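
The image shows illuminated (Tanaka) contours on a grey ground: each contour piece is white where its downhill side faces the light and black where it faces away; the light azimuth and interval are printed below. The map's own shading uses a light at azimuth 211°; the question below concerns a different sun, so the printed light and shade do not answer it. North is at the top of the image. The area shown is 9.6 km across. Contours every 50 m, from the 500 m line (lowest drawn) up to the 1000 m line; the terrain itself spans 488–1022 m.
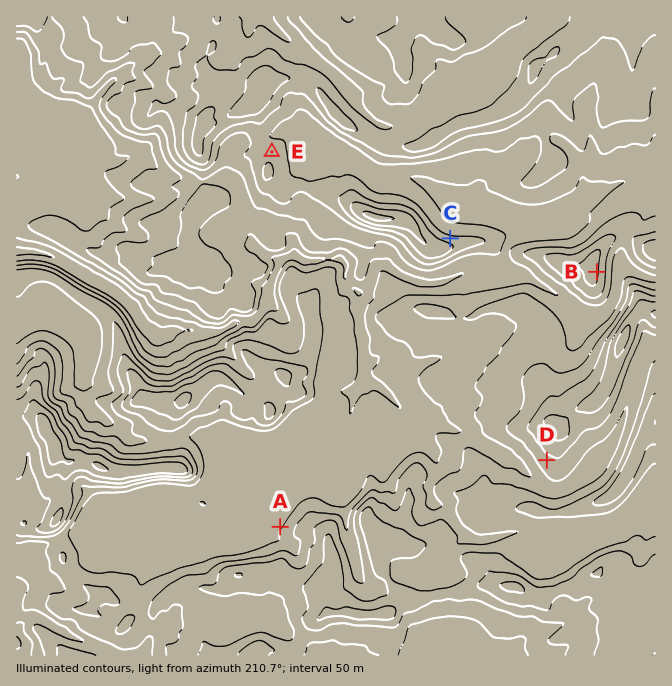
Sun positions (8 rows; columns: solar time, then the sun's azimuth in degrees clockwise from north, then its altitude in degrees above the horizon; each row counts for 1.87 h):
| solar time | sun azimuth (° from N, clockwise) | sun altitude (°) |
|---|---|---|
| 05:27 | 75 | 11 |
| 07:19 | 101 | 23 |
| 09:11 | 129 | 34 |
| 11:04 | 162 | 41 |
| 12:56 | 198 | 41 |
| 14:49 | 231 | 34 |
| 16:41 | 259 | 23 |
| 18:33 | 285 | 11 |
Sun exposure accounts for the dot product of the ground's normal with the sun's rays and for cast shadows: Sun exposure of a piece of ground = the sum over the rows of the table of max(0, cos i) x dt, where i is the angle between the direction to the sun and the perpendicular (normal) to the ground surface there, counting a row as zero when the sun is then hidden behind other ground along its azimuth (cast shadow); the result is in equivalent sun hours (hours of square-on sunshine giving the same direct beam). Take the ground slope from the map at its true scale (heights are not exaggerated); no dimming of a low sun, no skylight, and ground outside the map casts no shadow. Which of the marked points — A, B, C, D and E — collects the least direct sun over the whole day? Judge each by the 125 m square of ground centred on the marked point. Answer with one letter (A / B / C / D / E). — C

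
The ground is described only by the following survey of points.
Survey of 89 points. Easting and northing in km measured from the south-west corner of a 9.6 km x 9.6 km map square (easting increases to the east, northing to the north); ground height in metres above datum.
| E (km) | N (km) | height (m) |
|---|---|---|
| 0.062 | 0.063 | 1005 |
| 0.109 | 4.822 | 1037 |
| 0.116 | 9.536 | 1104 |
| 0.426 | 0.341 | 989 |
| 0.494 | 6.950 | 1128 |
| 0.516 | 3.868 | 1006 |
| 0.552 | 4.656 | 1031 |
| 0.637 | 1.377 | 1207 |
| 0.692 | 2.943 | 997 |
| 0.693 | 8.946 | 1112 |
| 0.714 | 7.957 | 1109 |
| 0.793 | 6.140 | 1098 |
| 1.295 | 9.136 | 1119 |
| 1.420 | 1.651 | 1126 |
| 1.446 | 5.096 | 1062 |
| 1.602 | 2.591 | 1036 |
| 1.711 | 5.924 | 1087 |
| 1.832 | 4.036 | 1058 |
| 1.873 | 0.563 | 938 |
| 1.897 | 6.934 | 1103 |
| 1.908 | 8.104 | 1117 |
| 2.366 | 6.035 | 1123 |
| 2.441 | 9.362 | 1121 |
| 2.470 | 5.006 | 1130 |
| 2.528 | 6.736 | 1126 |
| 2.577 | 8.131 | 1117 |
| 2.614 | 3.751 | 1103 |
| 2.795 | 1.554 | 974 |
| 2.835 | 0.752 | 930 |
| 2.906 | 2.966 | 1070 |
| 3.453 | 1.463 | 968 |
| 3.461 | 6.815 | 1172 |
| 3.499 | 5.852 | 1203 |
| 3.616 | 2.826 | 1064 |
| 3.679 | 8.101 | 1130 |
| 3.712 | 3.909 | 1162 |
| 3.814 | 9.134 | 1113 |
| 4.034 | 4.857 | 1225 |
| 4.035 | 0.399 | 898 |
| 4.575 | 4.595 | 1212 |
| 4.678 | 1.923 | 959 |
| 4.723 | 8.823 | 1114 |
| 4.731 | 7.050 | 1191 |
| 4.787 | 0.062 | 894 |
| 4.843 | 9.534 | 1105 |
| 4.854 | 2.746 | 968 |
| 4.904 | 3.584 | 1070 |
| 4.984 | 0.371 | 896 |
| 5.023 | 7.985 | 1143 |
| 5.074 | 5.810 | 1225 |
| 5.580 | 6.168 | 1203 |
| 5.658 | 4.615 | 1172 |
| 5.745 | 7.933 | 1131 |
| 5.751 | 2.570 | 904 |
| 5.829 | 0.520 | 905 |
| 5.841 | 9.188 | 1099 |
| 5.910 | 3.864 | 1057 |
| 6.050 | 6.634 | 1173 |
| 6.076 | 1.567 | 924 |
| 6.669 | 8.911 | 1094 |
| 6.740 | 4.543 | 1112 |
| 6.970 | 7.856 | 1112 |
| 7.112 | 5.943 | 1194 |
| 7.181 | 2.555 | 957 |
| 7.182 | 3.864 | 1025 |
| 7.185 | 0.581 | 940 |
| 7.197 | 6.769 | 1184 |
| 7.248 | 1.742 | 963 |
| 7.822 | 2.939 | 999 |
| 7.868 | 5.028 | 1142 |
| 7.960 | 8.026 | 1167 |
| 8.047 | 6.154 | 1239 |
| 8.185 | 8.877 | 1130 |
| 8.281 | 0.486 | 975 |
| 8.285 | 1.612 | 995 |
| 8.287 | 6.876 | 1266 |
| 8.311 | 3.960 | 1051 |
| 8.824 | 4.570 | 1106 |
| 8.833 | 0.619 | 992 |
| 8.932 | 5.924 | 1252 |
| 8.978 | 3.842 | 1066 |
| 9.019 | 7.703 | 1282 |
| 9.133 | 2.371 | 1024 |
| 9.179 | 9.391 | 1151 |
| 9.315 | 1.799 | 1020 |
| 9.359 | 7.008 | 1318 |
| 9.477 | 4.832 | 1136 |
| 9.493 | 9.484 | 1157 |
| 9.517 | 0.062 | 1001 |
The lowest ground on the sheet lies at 890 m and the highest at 1320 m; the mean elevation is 1085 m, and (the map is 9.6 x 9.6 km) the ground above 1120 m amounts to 34.3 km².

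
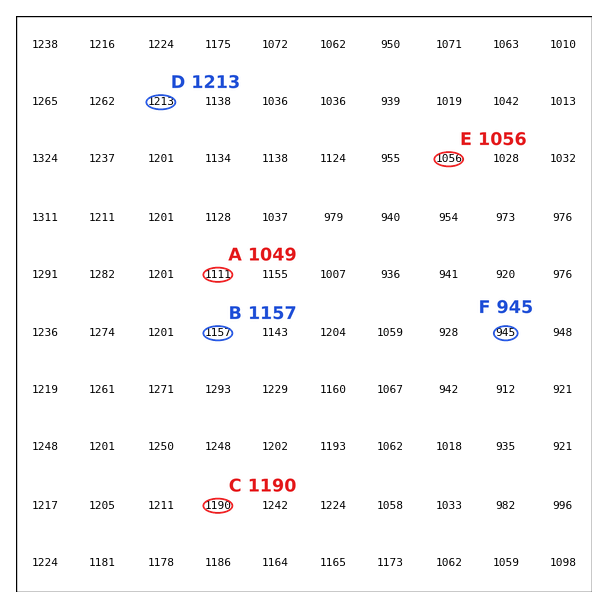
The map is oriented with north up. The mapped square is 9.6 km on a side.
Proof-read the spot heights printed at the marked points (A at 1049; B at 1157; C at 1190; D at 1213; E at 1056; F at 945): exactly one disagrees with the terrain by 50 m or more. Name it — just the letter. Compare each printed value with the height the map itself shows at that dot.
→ A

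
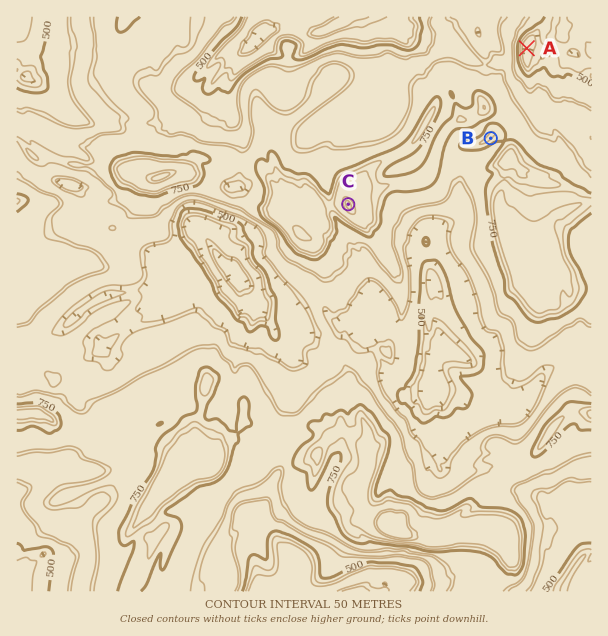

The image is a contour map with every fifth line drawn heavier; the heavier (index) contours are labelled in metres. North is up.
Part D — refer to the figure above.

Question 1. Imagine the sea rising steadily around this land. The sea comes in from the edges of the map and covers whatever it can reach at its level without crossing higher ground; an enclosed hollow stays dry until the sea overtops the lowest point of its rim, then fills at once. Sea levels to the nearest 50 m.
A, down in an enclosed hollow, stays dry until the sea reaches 450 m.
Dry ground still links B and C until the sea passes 750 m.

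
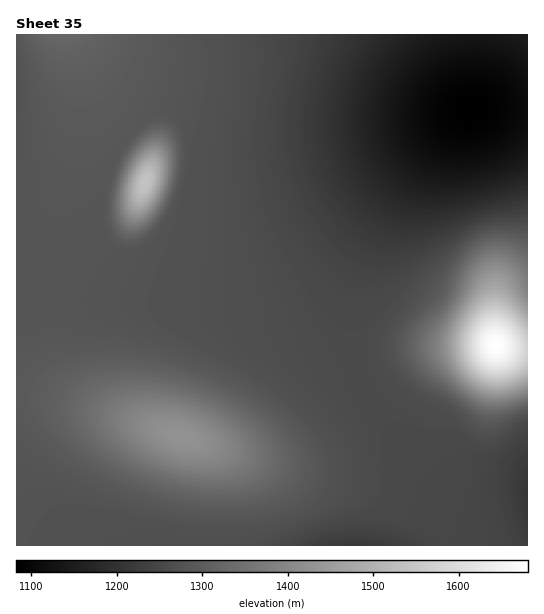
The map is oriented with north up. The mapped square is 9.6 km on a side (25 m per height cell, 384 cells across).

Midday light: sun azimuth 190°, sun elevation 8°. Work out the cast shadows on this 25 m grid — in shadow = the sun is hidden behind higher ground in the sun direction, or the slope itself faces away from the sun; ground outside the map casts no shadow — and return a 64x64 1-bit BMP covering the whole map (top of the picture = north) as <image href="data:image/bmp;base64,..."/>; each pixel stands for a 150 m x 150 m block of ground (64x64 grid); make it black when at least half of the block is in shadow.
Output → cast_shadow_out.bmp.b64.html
<image width="64" height="64" href="data:image/bmp;base64,Qk0+AgAAAAAAAD4AAAAoAAAAQAAAAEAAAAABAAEAAAAAAAACAAATCwAAEwsAAAIAAAAAAAAA////AAAAAAAAAAAAAAAAAAAAAAAAAAAAAAAAAAAAAAAAAAAAAAAAAAAAAAAAAAAAAAAAAAAAAAAAAAAAAAAAAAAAAAAAAAAAAAAAAAAAAAAAAAAAAAAAAAAAAAAAAAAAAAAAAAAAAAAAAAAAAAAAAAAAAAAAAAAAAAAAAAAAAAAAAAAAAAAAAAAAAAAAAAAAAAAAAAAAAAAAAAQAAAAAAAAAAAAAAAAAAAAAAAAAAAAAAAAAAAAAAAAAAAAAAAAAAAAAAAAAAAAAAAAAAAAAAAAAAAAAAAAAAAAAAAAAAA8AAAAAAAAAPwAAAAAAAAD/AAAAAAAAAP8AAAAAAAAA/wAAAAAAAAD/AAAAAAAAAH8AAAAAAAAAPwAAAAAAAAA/AAAAAAAAAD8AAAAAAAAAfwAAAAAAAAB/AAAAAAAAAH8AAAAAAAAAfwAAAAAAAAB/AAAAAAAAAD8AAAAAAAAAPwAAAAAAAAA/AAAAAAAAAB8AAAAAAAAAHwAAAAAAAAAPAAPAAAAAAA8AA+AAAAAABwAD8AAAAAAHAAPwAAAAAAMAAfAAAAAAAQAB8AAAAAAAAADwAAAAAAAAAPAAAAAAAAAAcAAAAAAAAABgAAAAAAAAACAAAAAAAAAAAAAAAAAAAAAAAAAAAAAAAAAAAAAAAAAAAAAAAAAAAAAAAAAAAAAAAAAAAAAAAA=="/>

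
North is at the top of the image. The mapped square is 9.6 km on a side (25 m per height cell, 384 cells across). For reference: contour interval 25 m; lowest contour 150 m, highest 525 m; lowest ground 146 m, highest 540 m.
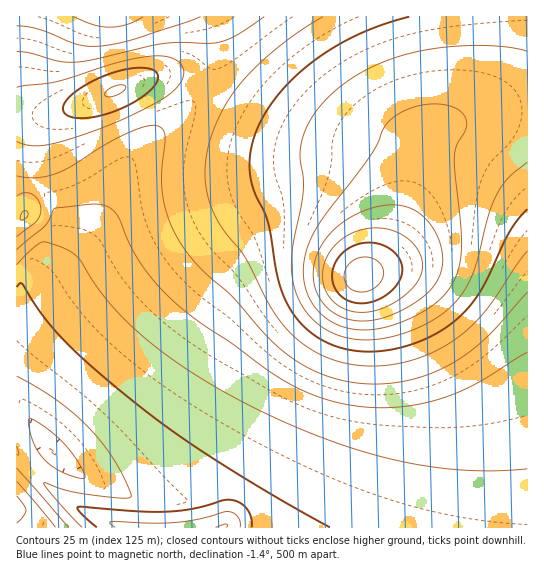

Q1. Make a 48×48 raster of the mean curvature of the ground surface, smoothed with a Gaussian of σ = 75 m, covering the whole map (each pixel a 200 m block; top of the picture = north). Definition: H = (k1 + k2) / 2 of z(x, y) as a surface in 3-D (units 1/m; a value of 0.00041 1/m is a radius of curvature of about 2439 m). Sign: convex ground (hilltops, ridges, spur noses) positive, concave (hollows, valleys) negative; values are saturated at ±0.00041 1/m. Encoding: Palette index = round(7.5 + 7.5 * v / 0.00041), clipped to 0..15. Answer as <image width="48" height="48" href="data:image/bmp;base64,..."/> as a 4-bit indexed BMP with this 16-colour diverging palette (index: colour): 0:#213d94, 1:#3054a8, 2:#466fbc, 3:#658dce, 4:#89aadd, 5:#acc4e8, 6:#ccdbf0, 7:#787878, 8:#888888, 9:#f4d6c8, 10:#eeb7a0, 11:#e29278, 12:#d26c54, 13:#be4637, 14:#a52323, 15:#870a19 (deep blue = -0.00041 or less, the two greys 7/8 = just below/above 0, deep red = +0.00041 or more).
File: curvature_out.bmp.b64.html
<image width="48" height="48" href="data:image/bmp;base64,Qk32BAAAAAAAAHYAAAAoAAAAMAAAADAAAAABAAQAAAAAAIAEAAATCwAAEwsAABAAAAAAAAAAlD0hAKhUMAC8b0YAzo1lAN2qiQDoxKwA8NvMAHh4eACIiIgAyNb0AKC37gB4kuIAVGzSADdGvgAjI6UAGQqHAHU0aK3/26mZms/6R3d3d3d3d3d3d3d3d1NXnf2od2ZmZnq3V3d3d3d3d3d3d3d3dzV6/ZdlQzREMzZUd3d3d3d3d3d3d3d3d2fPp2Q0Z3d3d2Vnd3d3d3d3d3d3d3d3d3z5dTR3iIiHd3d3d3d3d3d3d3d3d3iIiM+GQ2eIiIiHd3d3d3d3d3d3d3d4iIiIiPlkN4iIiIh3d3d3d3d3d3d3d3iIiIiIiKdDeIiIiIh3d3d3d3d3d3d3d4iIiIiIiHU3iIiIiId3d3d3d3d3d3d3d3eIiIiIiGNoiIiIiId3d3d3d3d3d3d3d3d3iIiIiER4iIiIiHd3d3d3d3d3d3d3d3d3d4iIiDaIiIiIiHd3d3d3d3d3d3d3d3d3d3eIiEeIiIiIh3d3d3d3d3d3d3d3d3d3d3d3eFiIiIiId3d3d3d3d3d3d3d3d3d3d3d3d3iIiIiId3d3d3d3d3d3d3d3d3d3d3d3d3iIiIiHd3d3d3d3d3d3d3d3d3d3d3d3d3iIiIh3d3d3d3d3d3d3d3d3d3d3d3d3d3iIiId3d3d3d3d3d3d3d3d3d3d3d3d3d3iIiHd3d3d3iHd3d3d3eIiId3d3d3d3d3iId3d3d3iIiHd3d3d3iJmYiIiIh3d3d3eHd3d3iIiIiHd3d3d4iaqpmIiIiId3d2d3eIiIiIiIiId3d3d4mru6mYiIiId3d0d3eIiIiIiIiId3d3d4m8zLqZmZmIh3dzZ3d4iIiIiIiId3d3d4m83MqpmZmIh3d0V3d3iIiIiIiId3d3d4mrzLqZmZmIh3d2Nnd3eIiIiIiIh3d3d4iau6mYiIiIh3d3RHd3d4iIiIiIh3d3d3iJmZmIiIiIh3d6dFd3d3iIiIiIiHd3d3d4iIiIiIiIh3d/uUd3d3eIiIiIiHd3d3d3d3d3iIiIh3d/+kd3d3eIiIiIiId3d3d3d3d3iIiIh3d8yFd3d3d4iIiIiIh3d3d3d3d3iIiIh3d3ZXiHd3d4iIiIiIiHd3d3d3d4iIiIh3d2Z4h3d3d3iIiIiIiId3d3d3eIiIiId3d4iIh3d3d3iIiIiIiIiHd3d3eIiIiId3eIiId3d3d3eIiIiIiIiId3d3d4iIiHd4iIiId3ZmZnd4iIiIiIiIiId3d3d3d3iIiIiIh3ZmZmd3eIiIiIiIiIiIiHiIiIiIiIiIiId2VVZ3d4iIiIiIiIiIiIiIiIiIiIiJmZmHZlZnd3iIiIiIiIiIiIiIiIiIiIiJmru6l2Zmd3eIiIiIiIiIiIiIiIiIiIiImrzMuod3d3d4iIiIiIiIiIiIiIiIiIiHiJvN3LmHd3d3iIiIiIiIiIiIiIiIiIh3d3irzMuoh3d3iIiIiIiIiIiIiIiIiIiHdmd4mqupiHd3eIiIiIiIiIiIiIiIiIiHdmZmeImZiId3eIiIiIiIiIiIiIiIiIiId2ZVZneIiId3eIiIiIiIiIiIiIiIiIiId3ZmVmd3d3d3eIiIiIiIiIiIiIiIiIiId3dmZmd3d3d3d4iIiIiIiIiIiIiIiA=="/>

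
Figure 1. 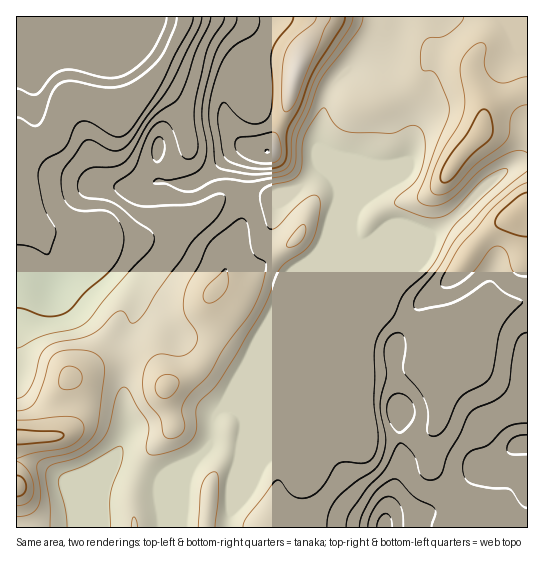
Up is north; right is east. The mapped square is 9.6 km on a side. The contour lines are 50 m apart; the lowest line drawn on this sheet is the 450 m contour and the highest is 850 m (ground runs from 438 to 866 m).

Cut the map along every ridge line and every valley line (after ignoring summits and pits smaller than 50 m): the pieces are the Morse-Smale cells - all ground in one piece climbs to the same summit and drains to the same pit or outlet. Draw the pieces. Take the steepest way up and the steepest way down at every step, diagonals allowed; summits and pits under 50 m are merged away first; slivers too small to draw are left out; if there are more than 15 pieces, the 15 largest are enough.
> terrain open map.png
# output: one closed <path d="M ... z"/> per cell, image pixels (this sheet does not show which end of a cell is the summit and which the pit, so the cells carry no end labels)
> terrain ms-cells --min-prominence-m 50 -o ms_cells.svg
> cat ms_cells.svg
<path d="M369 65l-18 2-16 15-8 15-8 36 0 16 9 22 9 14 2 17-15 45-43 100 1 4 23-24 50-117 8-10 19-12 27-27 2-4 1-19-9-28-18-32-10-10z"/><path d="M186 16l-2 9-19 37-11 14-27 17-8 2-44 18-17 24-26 12-5 30 1 22 9 22 9 8 7 2 18 0 27-4 15 10 30 0 59-24 24-19 19-2 0-15 4-18 8-9 11-2 12-27-15-8-13-16-3-44-5-18-9-9-12-7z"/><path d="M321 167l-22 21-6 4-6 0-12 5-30-2-2 26-15 32-4 24-13 18 5 18-1 25-10 20-11 13-28 14-10-14-7-6-15-5-9 1-1 42 4 30-15 26-2 10 6-5 42 16 22 48 2-1 4-52 6-13 18-19 4-28 7-7 3 0 56-58 43-103 15-45 0-13-4-10z"/><path d="M413 19l-15 0-2 10-8 14-14 13-19 9 14 0 6 3 10 10 7 11 11 21 9 28-3 23-27 27-19 12-8 10-49 118 69-69 58-24 18-15 43-41 23-15 11-2 0-71-13 2-18 10-12 12-2-13-10-23-2-13-5-5-29-10-5-6-3-19-4-5z"/><path d="M26 184l-10 6 0 187 4 9 14 13 17 6 20 0-1-28 39-16 16-2 0-21 8-19 3-13-1-12-4-9-27-24-14-30-37 2-16-10-8-17z"/><path d="M245 195l-19 1-24 19-59 24-30 0-15-10-7 2 13 30 27 24 4 9 1 12-3 13-8 19 0 21 14 2 10 4 7 6 10 14 28-14 9-9 10-20 3-9 0-20-5-18 13-18 4-24 15-32z"/><path d="M185 16l-168 0-1 125 15 7 20-7 13-10 3-8 8-10 44-18 8-2 16-9 12-9 10-13 19-37z"/><path d="M527 301l-32 6-41 17-29 0-8 3-8-2-12 14-4 10 0 21 7 41 1 51-12 40-4 26 74 0 8-21-35-40 0-32 7-16 0-12-23-56-1-20 24 24 39 16 31 25 8 5 10 3z"/><path d="M415 331l1 20 23 56 0 12-7 16 0 32 13 18 22 21-7 21 67 1 1-123-11-4-8-5-31-25-39-16z"/><path d="M527 163l-10 1-23 15-43 41-18 15-58 24-88 88 12-3 82-35 29 15 9-19 40-35 22-31 13-12 34-21z"/><path d="M527 207l-33 20-19 19-16 24-40 35-9 20 7 2 8-3 29 0 41-17 33-6z"/><path d="M94 405l-21 0-4 21-4 7-6 3-42 1-1 22 19 4 28 16 4 3 17 44 2 2 17 0 1-38 9-31 15-26 0-11-3-7-7-6z"/><path d="M383 16l-59 1-24 40-11 44-9 21 2 2 28 12 9 11 0-14 10-43 6-8 18-17 25-12 10-10 8-14 1-10z"/><path d="M527 16l-129 0-1 2 28 3 4 5 3 19 5 6 29 10 5 5 2 13 10 23 2 13 12-12 18-10 13-3z"/><path d="M323 16l-136 1 18 0 18 4 12 7 9 9 5 18 3 44 13 16 14 8 10-22 6-27 8-24 17-24z"/>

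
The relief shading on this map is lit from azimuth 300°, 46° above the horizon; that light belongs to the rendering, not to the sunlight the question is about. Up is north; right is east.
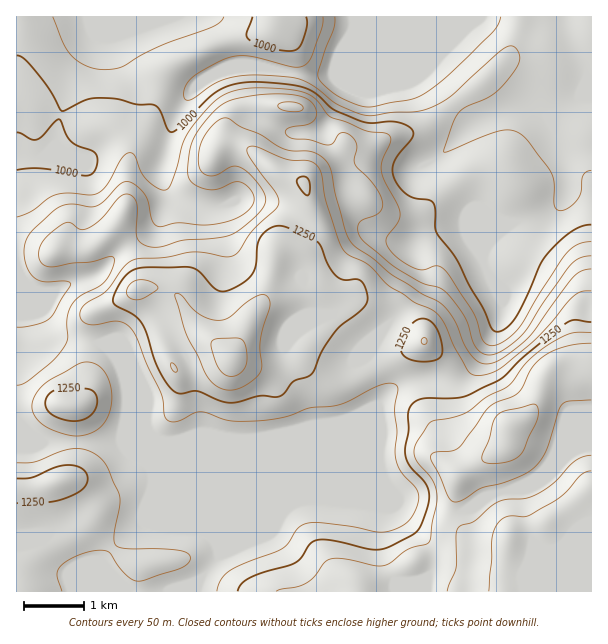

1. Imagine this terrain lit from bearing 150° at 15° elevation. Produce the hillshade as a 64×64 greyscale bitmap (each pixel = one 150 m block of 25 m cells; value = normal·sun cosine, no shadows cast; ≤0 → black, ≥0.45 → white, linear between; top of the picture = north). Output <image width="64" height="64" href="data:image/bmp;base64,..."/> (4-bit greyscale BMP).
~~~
<image width="64" height="64" href="data:image/bmp;base64,Qk12CAAAAAAAAHYAAAAoAAAAQAAAAEAAAAABAAQAAAAAAAAIAAATCwAAEwsAABAAAAAAAAAAAAAAABEREQAiIiIAMzMzAERERABVVVUAZmZmAHd3dwCIiIgAmZmZAKqqqgC7u7sAzMzMAN3d3QDu7u4A////AIiZmZmZmZq7upmHVEREVVZnd3eJmZmYdWd2Z4mZmZmZiJmZmZmZmrzLupdUMzNEVVZ3d3iImZl2Z3ZniZmZmZmJmqqZmZmZq7u7qGQzIjNEVWZlVWaJqoZ4dmeZmZmZmYmau6mZmIiImaqphlQzMzRFVVREQ0aJh3iHZ5qZmZmZiJqru6qYd2ZneJmYh1VEREREREQyEkd3eIdnmpmZmZmZmZq7u5h3ZmZ3iZmYh2VERERERDIAJXd4hmaKmZmZmZmZmZq7qYh3iIiJmZmZh1REREVVUyETaIh2VXiZmpmZqqmZiau6mIiZmZmZmZmYZVRVVmZmQhJHh3ZDRneJmZm7u6qZmrupmZmZmZmZmZh2Zmd3eIdlITaIhkM0RFeJmbu7u7qZqqmZmZmZmZmZmYiIiIiIiIZBJpqYZERDJGiaqrvMy6maqpmZmZmZmZmZmZmZmZmZmGQ2rLmHZmQiNYmIirzMupmZmZmZmZmZmZmZmZmZmZmZl1es3LqZh2MjV1VFeaqqmZmZmZmZmZmZmZmZmZmZmJqph4vN3Muph0I0MyI0aJmZiJmZmZmZmZmZmZmZmZmIiaqXaKvN7tuYdCJUMiJFeIiImZmZmZmZmZmZmZmZmYd3iYZVeaze7bmHQ3dlRFZ4iZmZmZmZmZmZmZmZmZmZhlRWZVRWibzdyph2mYiIiJmZmZmZmZmZmZmZmZmZmZmGQjRVVUVom8zKmZiZmrvMy6mZmaqpmZqqqpmZmZmZmYdTNFZlRFeavMuZmZmrze/tuZmIq8uqu8zMy7qZmZmZh2VWZlQzRXm83JmZiJvN7v7KmYeLzLvM3M3e3Lu7qZmHZVVlQyIjRorMqZl2Z5qr3cqZh3rMzM3dzM3dzM3LqYdURFRDIAATWLy6qVQzVWebupmHis3M3v7bu8zMzN3LqFRERUMgAAE2q8u7QxEjRXmqmYib3cze/+y6u7u6vM3KdlVWZTAAATabu7tUIBNFaJmZiJvLqr3//bqruqmZq8upiIiHUgAAJIqqqmUyI1ZomZiIiaqZm97suZqqqZiZq7u7uqljAAABWJmZdlQzRmeJmId4iYiJvMupiaqqmYiZq97bqXMAAAAVeIiHdlRWeJmId3iJh3eby5mImrupmIiJzdyYdAAAAAA1Zod3ZmeJmYh3eJiHZnrMqYiJq7qZh2aLy6mXMAAAAAIzd2ZniaqpmHeIiGVVaL3JmIibu6mHVFeaqqpyAAAAABF2ZVaKzMu5iImHZURXrduZiJmruphkNXmaqpYgAAABIoh2RFi83cuZmYh2REac3KmZmZq7qXUzV4iamFEAABNEmZhSE2is3LqZiIdkRHrMupmZmauphkNGeImYcwAAE2eZmHMAAki8upmJiHVDWKqqqqmZmph2Q0Z3iJmGIAACV5maljEAAWmpmIiIdkNGmZmZmZmZh1VDRniImZdRAAFGmbzLhkAABGdmZ4h2VEaJmZmYh4h1QzNGiZmZmXQQACSJve7cpxAAIzNGd3ZVRpqpmZh2ZmQzNFeJmZmZhjEAEnic7t3ccgAAESRmdmVWiqqZmGVEVERVZ4mZiIiHUxARZmiru823MhABEkVVVVaJqZmZdDRWd2ZniJmIiIdkIRFlRXmHi8uGUyIiI0RDRXiIiJqGVomZh3eImYh3d2QhIlQzV3ZXrLl1QzIiIiETVnd4mpmJq7uYiJmZmId3dTIjQyJGdkR6y5dUREMyEAA1Z3mqq7zMy6qZmZmZiIh2QzNDISRmQki8uGVVZVQgABRomaq7zNzLqqqpmZmZmYhkRGUxEjQhFZu5dmeId1IAJXiaqqu8y6mJmqqZmaqqqXZVdlMRIhACaZl3iaqqhkRXiaqqqaqph2eKqqmaqruqh3d3ZTMzIAA2d3eKzdy5iImZq7qYiJh2VniaqpmqqqqYiHdmVVVCETZ2VXrO/tupmYibuph4mYdlVomqmZmZqpiId3d3d2UzV4dUR63/3KmHZnmqmImrqXZmaJmZiJmZmIeIiIiIhlVpqXQ0et7bl2QyNomZms3bqXZmd4iIiIiId4mZmZmYZnmqhCJHvLl1QhATaJqq3v7LqGVmZ3iIiIiImZmZmamHeKqVESWKl1VDIiNXmZm97ty6hlVmd4iIiIiZmZmZqZh4mpUQAldlRWd2ZmZnZWm7u7uYZmZniImIiJmZmIiZiHeJlhAANmVWmru6dDMhE2eJqqmHdneImYiImZmYh3d3d3iXMAAVd3ms3uxyAAAAI1aJqqmIeIiZiIiZmZh3d3d2eJlQAANoiJq7umIAAAABJGiaqqmYmZmYiJmZmHdmZnZ4moMAACREMiM0QyREMiIiNYmruqmZmZmImZmId2Zmd3ibuDAAAAAAAAJFZ4h2ZUMjV5q7qqmZmZmIiIh3ZmZ3eKvLhAAAAAAAJWiJmZmIdTM0aKuqqZmpmYiIiHZmVmd4m97KdTIiNFeamZmZmZmYZDNFiqqpmZmZiIiId2ZlVWZ5ve7KmZmrze7JmZmZmZmGRDRYmpmZmZmIiIiHd2ZVRFZ5ze3Mzd3e/9qZmZmZmZhlQ0aJmZmZmYiZmYiId2VEM0VpvMzd3M3v65mZmZmZmYZUNGiIiIiIiJmZmYiIh2VEMzRomaq7u9/8qZmZmZmZmGVEV4iIiIiImZmZmZmYh3ZUQ0VneJmqzu2pmZmZmZmZhkRXiIiIiIiZmZmZmZmYh2ZURFZniZq93KmZmZmZmZmXVFeIiIh3"/>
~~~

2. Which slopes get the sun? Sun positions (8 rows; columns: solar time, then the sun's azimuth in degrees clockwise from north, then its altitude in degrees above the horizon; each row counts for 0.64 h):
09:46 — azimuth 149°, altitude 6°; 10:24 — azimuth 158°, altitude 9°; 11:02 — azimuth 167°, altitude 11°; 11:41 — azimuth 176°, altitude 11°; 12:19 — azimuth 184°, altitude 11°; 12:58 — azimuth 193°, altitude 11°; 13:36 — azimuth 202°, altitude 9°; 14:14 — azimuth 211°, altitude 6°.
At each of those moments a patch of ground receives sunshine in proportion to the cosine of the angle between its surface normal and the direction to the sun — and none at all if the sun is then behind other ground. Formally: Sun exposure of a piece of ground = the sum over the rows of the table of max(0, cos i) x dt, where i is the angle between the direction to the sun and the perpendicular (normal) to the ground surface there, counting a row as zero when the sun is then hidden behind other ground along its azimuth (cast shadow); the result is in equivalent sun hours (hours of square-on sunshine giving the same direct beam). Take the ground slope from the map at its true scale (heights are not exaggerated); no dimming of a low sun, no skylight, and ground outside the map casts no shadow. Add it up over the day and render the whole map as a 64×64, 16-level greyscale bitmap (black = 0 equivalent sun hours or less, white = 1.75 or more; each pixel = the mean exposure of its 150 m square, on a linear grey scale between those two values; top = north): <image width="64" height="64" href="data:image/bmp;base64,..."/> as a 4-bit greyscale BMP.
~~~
<image width="64" height="64" href="data:image/bmp;base64,Qk12CAAAAAAAAHYAAAAoAAAAQAAAAEAAAAABAAQAAAAAAAAIAAATCwAAEwsAABAAAAAAAAAAAAAAABEREQAiIiIAMzMzAERERABVVVUAZmZmAHd3dwCIiIgAmZmZAKqqqgC7u7sAzMzMAN3d3QDu7u4A////AGZWZ3d3d3iIh3d2ZVRERERVZmZmZ3d3dmZmd3d3d3d3VmZnd3d3mqu7qHZDIhERI0VmZURXeId1Vmd3d3d3d3dmeIh3d3mYmru6l0IQAAESNFQyEjV5qXZndmd3d3d3d2eJqpd3h2Zmd4iHZCEQARNEMhAAEjVnZnd3Z4h3d3d3Z3iau6mGVEMzRWd2ZDIiJEMhAAAAARRnd3d4iHd3d3d3d4mqqXZUQzM0V3dmZUNEMQAAAAAAA3h3dmeId4h3d3d3d4mZh2VVZmZ3d3ZmZVMgABEREAAEiXZlVWZ3iId3mZiHd4mHdnd3d3d3d3d2UyERIiMiESRndlVDM0Z4iHeqqpmHeIiHd3d3d3d3d3dUMzM0REQyNFZ2ZTIAEjV4iKqruph3eIh3d3d3d3d3d2ZVZmZmZVREV4h2QhAAAkeImqvMuoZneHd3d3d3d3d3d3d3d2ZmZ2d5u5dlQzERJHl3iry6l2Z3d3d3d3d3d3d3d3d3dmZ5q6q8y5l3ZTISVyI0V3d2Zmd3d3d3d3d3d3d3d3d3d5zv25q83MqGZTIiAAABI0VWZnd3d3d3d3d3d3d3d3d4rv/YVovN7cl2UxARAAABJFZnd3d3d3d3d3d3d3d3d3is3IQjWKvdy5dlIFUyEBI0Vnd3d3d3d3d3d3d3d3d3d3h1MiNFeKqql2ZUZmZVVmZ3d3d3d3d3d3d3d3d3d3d2ZTIiNERXiJmYd3d2ebzLqYd3d5mHd3iJiHd3d3d3d3dlQzRENFeImph3d3i9///bl3d4q7qavMzMy6h3d3d3d4dlVDMzVneamXd3eb7//tuYd3eau7zd3d3u3Lqph3d3h2QyISIyI1eJh3dnmqmZqYd3d4q8ze7szM3czN3Lh3dkMhERERAAJXiYiEREMiNXd3d4m83v//7Lqqu8zMzKl1MREREAAAAkeau7IhEAATVnd3rO7d7//+ypmrqZmsy5dDIjMhAAADV5qqoyEAASJFZ3jO3Lve//7JiJqXd3mruXZmZUEAABNXmZiUMhASM0V3etyXirzMy5d4mYd2Z4mrvLqXUgAAAjV3d3VDIiMzRXeLyVWKqZmHZWd4iHd3d5ve/ZYxAAAAATVmZlVEMzRWd5uWV6uXZmZlZneIiHd2eL3scxAAAAAAATRGZmVVVnd3qoZpqnU0V3d3ZomZh3dmeZhSEQAAAAAAARVURXiamIq6h4mGMiNXiHd2aJmZd2VERDMhAAAAAAAAAzM0es3MzdqHiGMQE1eah3dniaqYdTESIiIAAAAAAAAGZURXrN7/6oiHUyETRpqod3d4mqmGMQASEQAAAAAAAAd3dDM1jP/rmYdkMyI0eaqYiHd4mIYwABERAAAAAAAAF3d1MQAVrcqYh2VDMiNWeImYh3d2VCAAAREREAAAERM3d3dBAAFGiIdmVEQyIkVmd4h3d2QhAAARESISIRERI0eL25YgAREjRDM0QzMjRnd3d2VVQgAAABIiMjMyIRERJ63/3KcyEAAAASNDMzRXiHd2QzIRAAABIiNEVUMiIRAIm+/t3aUgAAAAEjM0VniIiHVDEAAAAAEiM0VUQzIiEAd3iaqruEEAAAAAEjRWd3iHZVIAAAAAEiI0RVRDMiEQBlRFZmeZcwAAAAABE0VVZlVVUgAAESIzI0RFRDMyIRAEQyNFQ1iGIAAAAAABIiMzM0VDESNVVUREVUVURDIhEAMiI0VCNYhRAAAAAAAAARI1ZURVaJh2ZVVVVVVURDIRAhESMzITaGQQEQARAAAAE2h1RYqqmHdmZmVlVWZVQyEjIhAAABJGZUIiNEQyERJGiXRGiql1RVZndmZ4iHZUQzVDEAAAARIzQ0VniGU0V4mYZFZ4dkMjRWd3d4iIh2VVVUQgAAABABEjaJvLl4m8uphlVlVDIhI0VneIiIh3dnd0QyEAABEQASNYvv7Mzv25dmZlQzMyIiNFeIiId2Z3d3REMyIiIyEjM0ac7t7/2mQzRVVERVVUQzRnd3dlVWZ2ZVVWZlVENFZVRXm83uyDEAASRmZomIdlREVmZVVFVmZXd2ZndmVVZ3ZVZoq8tyAAAAFHd4m8uodUM0RERFVWZmd3dniIh2VndkREV4hSAAAAAUd2aKu7qXVDMzRFVWd3eIh3eImYdmZ1MyI0QxAAAAASRDITV5mZh2QzNEVWd3d4iId3eIdlVWUxERIhABIjNVQQAAACNWeIdlRERWZ3d2iIh3ZmZVREVTEAASM0aL3tkwAAAAABNXiIdmVWZ3d2aId3ZlVERDRFQgAAFGeazLhBAAAAAAATaJmYh3d3d3Znd3ZlVEM0RFVTEAABIzIhEAAAAAAAAAJGiamYiIiHd3dmZmVEMzRFVmUxAAAAAAAAAAAAAAAAESNompmIiIh3dmZmVUMzNFZnh1MQAAAAAAAAAAAAEjQiEjV4mYiIiId2ZmVUMiI0VneZljEAAAAAAAAAEjRVVWQyIkaIiIiId3ZmVUMzMzREVnmqdBAAAAATMRNEVWZmZkMyJGeIh3d3dmZVREREQzIjRXm6dCIiJGZ1RVZmZmZmZDMjRnd3dmd2ZlVVVWVUMhERJGirzLzLmYhmZmZmZmZmRDI1ZmZmZ3ZlVWZnd3ZUMhAAE1eJqpmJqoZmZmZmd3dkMzRWZVVndVVWZnd3d2ZUMhERNFZ4d3iZh2ZmZmZ3d3ZDNFZlVWZmZmZnd3d3ZmZlVERFVmZmZ3d2ZmZmZnd3d2VVZmZmZm"/>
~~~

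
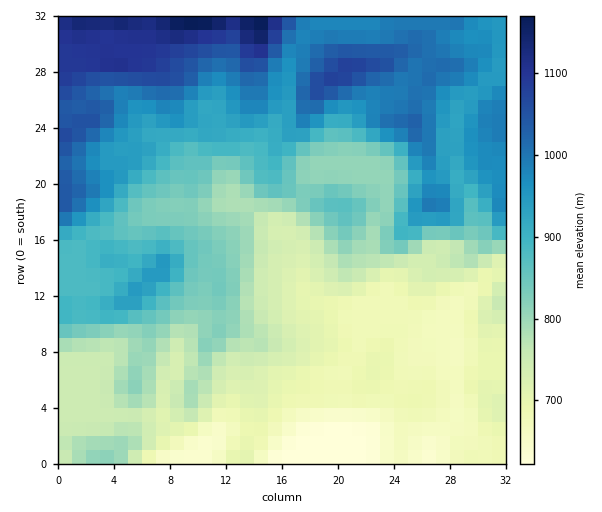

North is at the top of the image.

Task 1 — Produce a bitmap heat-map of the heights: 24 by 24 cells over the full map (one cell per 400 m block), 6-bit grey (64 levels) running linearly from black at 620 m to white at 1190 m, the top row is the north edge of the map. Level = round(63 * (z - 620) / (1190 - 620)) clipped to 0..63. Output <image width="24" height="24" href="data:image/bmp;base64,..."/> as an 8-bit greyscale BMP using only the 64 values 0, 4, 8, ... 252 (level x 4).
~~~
<image width="24" height="24" href="data:image/bmp;base64,Qk12BgAAAAAAADYEAAAoAAAAGAAAABgAAAABAAgAAAAAAEACAAATCwAAEwsAAAABAAAAAAAAAAAAAAEBAQACAgIAAwMDAAQEBAAFBQUABgYGAAcHBwAICAgACQkJAAoKCgALCwsADAwMAA0NDQAODg4ADw8PABAQEAAREREAEhISABMTEwAUFBQAFRUVABYWFgAXFxcAGBgYABkZGQAaGhoAGxsbABwcHAAdHR0AHh4eAB8fHwAgICAAISEhACIiIgAjIyMAJCQkACUlJQAmJiYAJycnACgoKAApKSkAKioqACsrKwAsLCwALS0tAC4uLgAvLy8AMDAwADExMQAyMjIAMzMzADQ0NAA1NTUANjY2ADc3NwA4ODgAOTk5ADo6OgA7OzsAPDw8AD09PQA+Pj4APz8/AEBAQABBQUEAQkJCAENDQwBEREQARUVFAEZGRgBHR0cASEhIAElJSQBKSkoAS0tLAExMTABNTU0ATk5OAE9PTwBQUFAAUVFRAFJSUgBTU1MAVFRUAFVVVQBWVlYAV1dXAFhYWABZWVkAWlpaAFtbWwBcXFwAXV1dAF5eXgBfX18AYGBgAGFhYQBiYmIAY2NjAGRkZABlZWUAZmZmAGdnZwBoaGgAaWlpAGpqagBra2sAbGxsAG1tbQBubm4Ab29vAHBwcABxcXEAcnJyAHNzcwB0dHQAdXV1AHZ2dgB3d3cAeHh4AHl5eQB6enoAe3t7AHx8fAB9fX0Afn5+AH9/fwCAgIAAgYGBAIKCggCDg4MAhISEAIWFhQCGhoYAh4eHAIiIiACJiYkAioqKAIuLiwCMjIwAjY2NAI6OjgCPj48AkJCQAJGRkQCSkpIAk5OTAJSUlACVlZUAlpaWAJeXlwCYmJgAmZmZAJqamgCbm5sAnJycAJ2dnQCenp4An5+fAKCgoAChoaEAoqKiAKOjowCkpKQApaWlAKampgCnp6cAqKioAKmpqQCqqqoAq6urAKysrACtra0Arq6uAK+vrwCwsLAAsbGxALKysgCzs7MAtLS0ALW1tQC2trYAt7e3ALi4uAC5ubkAurq6ALu7uwC8vLwAvb29AL6+vgC/v78AwMDAAMHBwQDCwsIAw8PDAMTExADFxcUAxsbGAMfHxwDIyMgAycnJAMrKygDLy8sAzMzMAM3NzQDOzs4Az8/PANDQ0ADR0dEA0tLSANPT0wDU1NQA1dXVANbW1gDX19cA2NjYANnZ2QDa2toA29vbANzc3ADd3d0A3t7eAN/f3wDg4OAA4eHhAOLi4gDj4+MA5OTkAOXl5QDm5uYA5+fnAOjo6ADp6ekA6urqAOvr6wDs7OwA7e3tAO7u7gDv7+8A8PDwAPHx8QDy8vIA8/PzAPT09AD19fUA9vb2APf39wD4+PgA+fn5APr6+gD7+/sA/Pz8AP39/QD+/v4A////AEBQVEwsFAwIECQcCAAAAAAADBQMDBgcHDxEREhALBwQDBggFAgAAAAADBQQEBQYHDg4ODw4LDQwGBwkIBQMCAgMEBgYFBQcKDg4PEhMNEBELCQsJCAcHBwcHBwgGBQkLDg4PExUNDhIOCwwKCQgHBwgIBwcGBgkJDg4OEhUQDBMQDQ4MCwkIBwgJBgYFBQgIExIRERQTDxQWEhEPDAsJBwcIBgYFBQgJHBsbGRgXExQWFREOCwoJBwYGBwYFBQkLHh4gIyAbGBcXFQ8NCgkIBwYGBwcGBQkOHR0dISQgGxcYFhANCwkLDAkHCAsJBwcLHR0fHyElHxgYFhANCwsOEQ8NDA0ODw0JHR0fHh4gHRkYFhENDA0RFBIVFhAOEBUTIh4cGhobGRgWFRENDBAWGRQWHxwaGxgeLCYgGxcWFhYUExIPERYaGxgVHiYnIRslLismHxoZGBgTEhYZGBgaGRcVHCYoICAmLSomJB8cGhoWFRsdGRUVFRUVGiQkISUmLSkkJCMgHBsbGxwfHBYVFRUXHikkIyYnMS0oJCIhICAhIB8gIh8aGx4jKCwkIycpLzAtJyMlJiMhIyUiJCkiIiYqLCwlIicpLy4sKCgpKCQiJikmJS4rKCcpKismIyUoMzEuLjAwLyomKSwnJi8yMS0rKisqKCUkNDU2NjUzMS4sLTErJiswMjEwLCsrKigkNTU1NTU1NTMyMTgyKSksLCssLCwpJyclNzg3ODc4Ozs5Nzw3LSgoKCgpKiopKSYlA=="/>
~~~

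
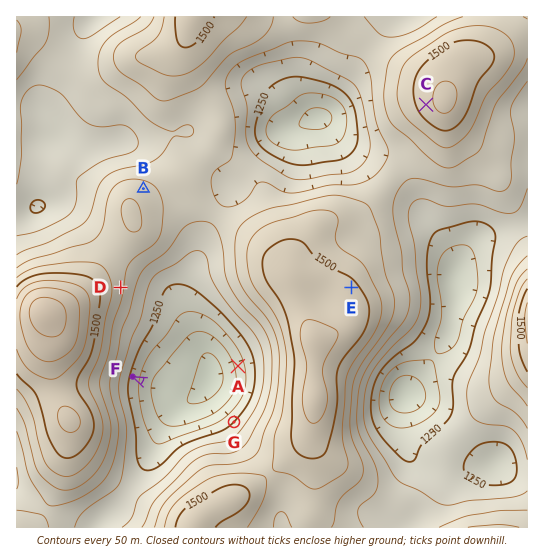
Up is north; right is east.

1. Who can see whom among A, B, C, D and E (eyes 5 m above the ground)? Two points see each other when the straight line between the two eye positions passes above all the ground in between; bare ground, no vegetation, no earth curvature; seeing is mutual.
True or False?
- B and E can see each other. False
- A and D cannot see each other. False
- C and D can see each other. True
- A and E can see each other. False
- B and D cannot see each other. True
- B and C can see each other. True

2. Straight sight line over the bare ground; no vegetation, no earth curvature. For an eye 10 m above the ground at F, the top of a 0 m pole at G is visible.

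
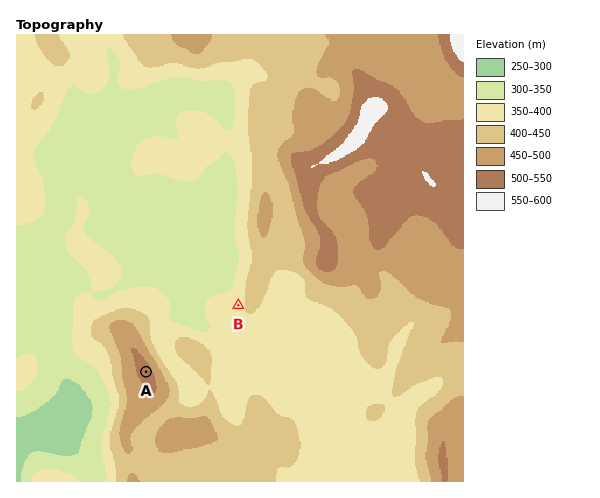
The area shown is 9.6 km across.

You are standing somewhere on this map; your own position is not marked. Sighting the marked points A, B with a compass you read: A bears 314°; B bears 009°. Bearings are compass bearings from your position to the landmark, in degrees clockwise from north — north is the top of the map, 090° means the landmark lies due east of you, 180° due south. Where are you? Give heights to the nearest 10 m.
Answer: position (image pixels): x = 217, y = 440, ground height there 450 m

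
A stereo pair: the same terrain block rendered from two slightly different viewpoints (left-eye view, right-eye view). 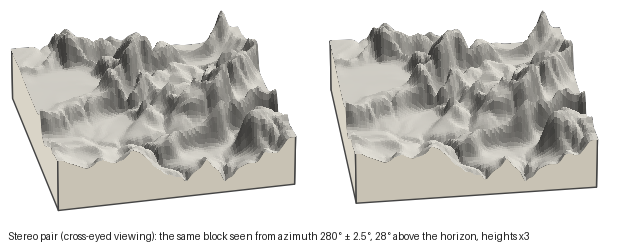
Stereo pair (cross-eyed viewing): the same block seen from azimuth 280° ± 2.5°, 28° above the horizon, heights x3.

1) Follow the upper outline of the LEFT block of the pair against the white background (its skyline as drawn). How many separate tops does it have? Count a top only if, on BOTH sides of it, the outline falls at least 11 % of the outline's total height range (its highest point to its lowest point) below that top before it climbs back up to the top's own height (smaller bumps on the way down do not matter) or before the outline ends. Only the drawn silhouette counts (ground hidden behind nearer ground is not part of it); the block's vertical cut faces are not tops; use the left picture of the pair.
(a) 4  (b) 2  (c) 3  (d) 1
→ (b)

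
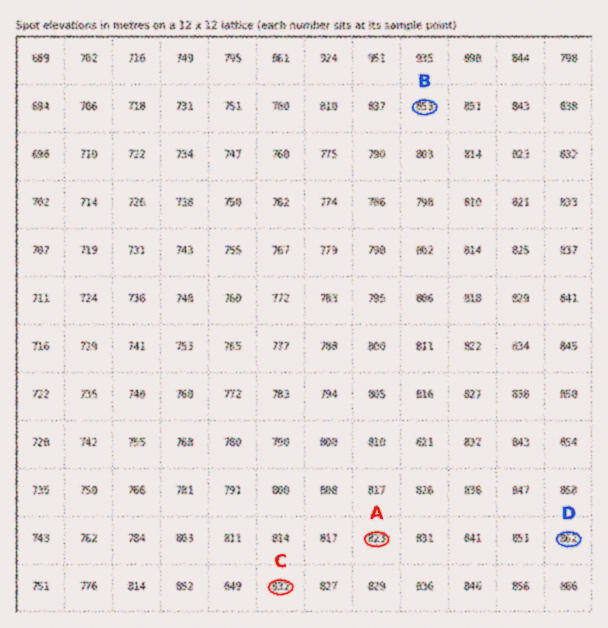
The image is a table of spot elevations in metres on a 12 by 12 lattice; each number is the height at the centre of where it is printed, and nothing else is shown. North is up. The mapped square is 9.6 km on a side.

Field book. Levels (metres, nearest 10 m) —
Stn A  820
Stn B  850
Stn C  830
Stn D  860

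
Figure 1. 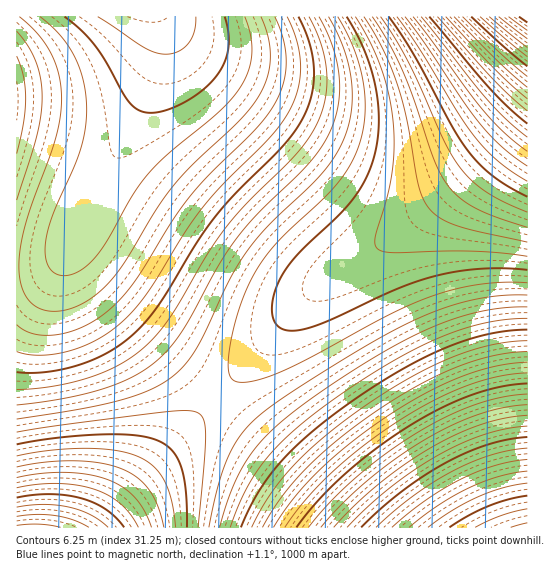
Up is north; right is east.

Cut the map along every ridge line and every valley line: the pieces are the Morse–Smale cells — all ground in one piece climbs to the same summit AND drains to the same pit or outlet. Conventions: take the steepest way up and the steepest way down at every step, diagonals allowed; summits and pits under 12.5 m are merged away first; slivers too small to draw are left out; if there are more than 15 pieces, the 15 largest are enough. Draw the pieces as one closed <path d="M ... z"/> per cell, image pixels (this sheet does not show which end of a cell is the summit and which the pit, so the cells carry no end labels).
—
<path d="M527 16l-369 0 3 14-2 32-18 45-65 127-3 12 4 12 26 32 32 33 82 74 86-98 24-20 55-35 55-41 58-54 30-35 3-5z"/><path d="M527 109l-31 38-59 56-55 41-55 35-24 20-87 99 141 130 171-1z"/><path d="M74 237l-9 14-11 9-15 5-23 2 1 261 82 0 46-54 71-76-71-66-53-54-16-23-3-9z"/><path d="M157 16l-141 1 1 250 22-2 15-5 11-9 11-16 65-128 11-25 9-35 0-17z"/><path d="M217 399l-72 75-44 54 255-1z"/>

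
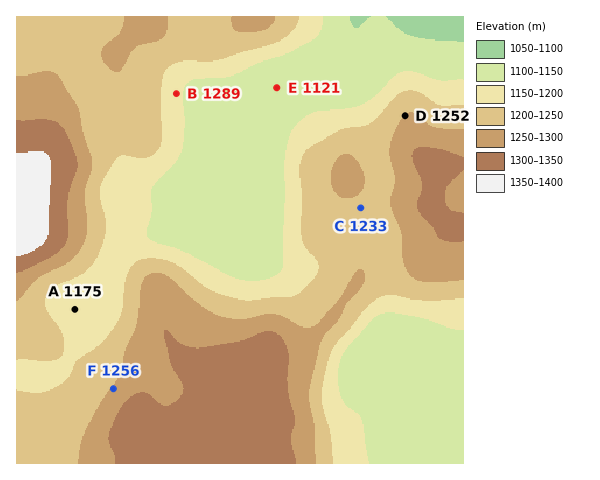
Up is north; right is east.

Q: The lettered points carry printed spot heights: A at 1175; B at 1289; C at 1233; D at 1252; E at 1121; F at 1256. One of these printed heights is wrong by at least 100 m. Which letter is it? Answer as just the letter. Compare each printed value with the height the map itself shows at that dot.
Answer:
B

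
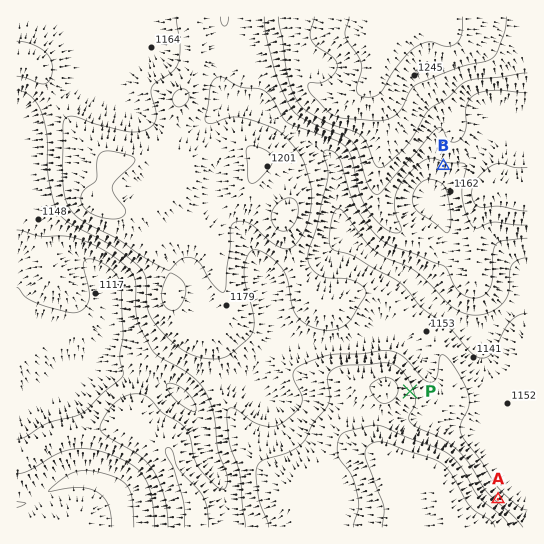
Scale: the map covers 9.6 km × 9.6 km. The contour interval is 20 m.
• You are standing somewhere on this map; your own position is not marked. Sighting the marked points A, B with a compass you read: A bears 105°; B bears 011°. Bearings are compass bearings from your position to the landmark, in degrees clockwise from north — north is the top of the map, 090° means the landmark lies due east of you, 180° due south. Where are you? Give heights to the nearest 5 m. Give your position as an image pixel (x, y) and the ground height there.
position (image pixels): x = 384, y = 469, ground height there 1225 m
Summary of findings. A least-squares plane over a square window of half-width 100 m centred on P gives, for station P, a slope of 4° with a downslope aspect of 79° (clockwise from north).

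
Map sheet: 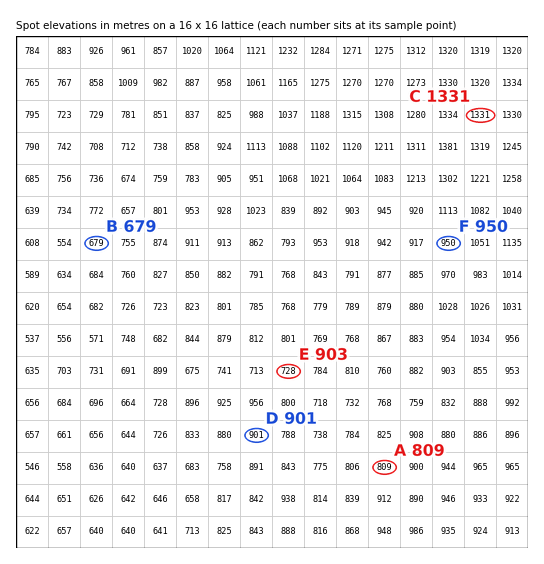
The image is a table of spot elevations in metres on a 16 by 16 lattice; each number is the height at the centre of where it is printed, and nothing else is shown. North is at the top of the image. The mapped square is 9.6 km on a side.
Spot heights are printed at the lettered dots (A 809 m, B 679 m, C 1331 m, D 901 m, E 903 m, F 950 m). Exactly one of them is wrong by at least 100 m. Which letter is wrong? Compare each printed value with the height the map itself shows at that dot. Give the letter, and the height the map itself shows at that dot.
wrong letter E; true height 728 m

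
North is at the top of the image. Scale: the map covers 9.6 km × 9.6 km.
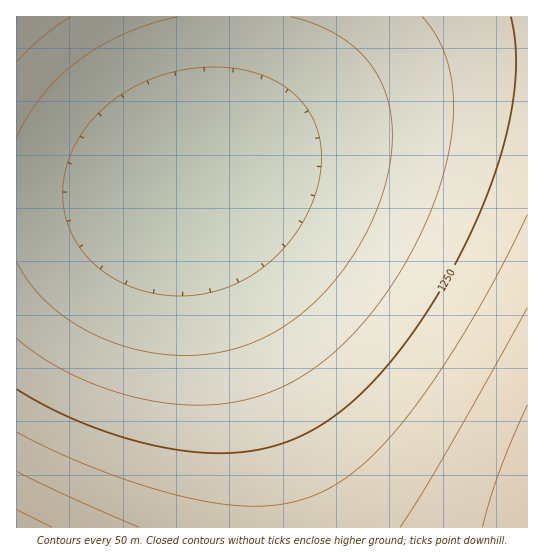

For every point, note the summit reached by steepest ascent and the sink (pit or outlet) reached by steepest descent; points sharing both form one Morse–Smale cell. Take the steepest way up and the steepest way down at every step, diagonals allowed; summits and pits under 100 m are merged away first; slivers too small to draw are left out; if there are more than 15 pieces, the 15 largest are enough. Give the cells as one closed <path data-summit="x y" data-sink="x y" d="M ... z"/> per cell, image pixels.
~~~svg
<path data-summit="527 527" data-sink="189 181" d="M527 16l-295 1-3 58-9 48-17 42-15 16 0 2 68 240 12 62 3 43 257-1z"/><path data-summit="17 527" data-sink="189 181" d="M187 181l-25 7-44 7-102 6 1 327 254-1-3-42-12-62z"/><path data-summit="17 17" data-sink="189 181" d="M231 16l-214 0-1 183 31 1 71-5 44-7 28-8 13-15 17-42 11-60z"/>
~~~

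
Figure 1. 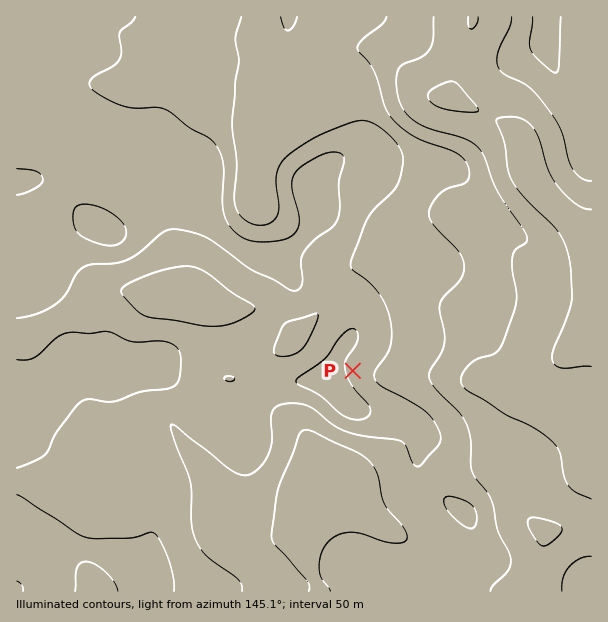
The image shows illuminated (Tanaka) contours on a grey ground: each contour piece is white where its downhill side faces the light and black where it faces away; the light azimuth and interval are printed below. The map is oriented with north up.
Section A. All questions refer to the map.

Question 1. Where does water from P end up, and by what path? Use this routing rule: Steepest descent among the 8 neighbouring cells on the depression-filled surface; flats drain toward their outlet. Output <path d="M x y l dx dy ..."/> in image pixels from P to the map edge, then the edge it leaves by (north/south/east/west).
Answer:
<path d="M353 371l81 0 1 1 11 0 1 2 12 0 2 1 9 0 1 2 6 0 2 1 12 2 1 1 26 0 12-6 3 0 6-4 9-5 4-4 2 0 4-5 2 0 6-6 1 0 6-6 2 0 16-16"/>
exit: east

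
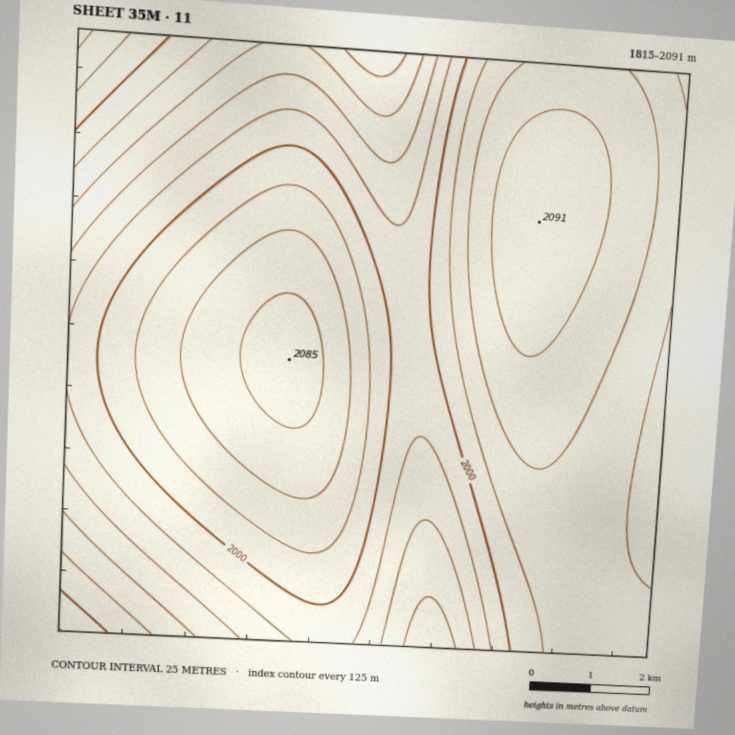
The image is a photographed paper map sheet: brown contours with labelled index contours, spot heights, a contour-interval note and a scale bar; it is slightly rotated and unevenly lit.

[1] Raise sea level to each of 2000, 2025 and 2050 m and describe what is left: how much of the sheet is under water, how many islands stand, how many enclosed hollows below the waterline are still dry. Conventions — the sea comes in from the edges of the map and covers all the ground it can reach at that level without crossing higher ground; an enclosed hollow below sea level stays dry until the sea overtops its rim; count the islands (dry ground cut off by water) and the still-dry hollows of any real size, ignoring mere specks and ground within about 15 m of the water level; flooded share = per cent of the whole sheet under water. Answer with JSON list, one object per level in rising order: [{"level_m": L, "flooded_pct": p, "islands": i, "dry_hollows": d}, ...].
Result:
[{"level_m": 2000, "flooded_pct": 38, "islands": 1, "dry_hollows": 0}, {"level_m": 2025, "flooded_pct": 53, "islands": 1, "dry_hollows": 0}, {"level_m": 2050, "flooded_pct": 74, "islands": 1, "dry_hollows": 0}]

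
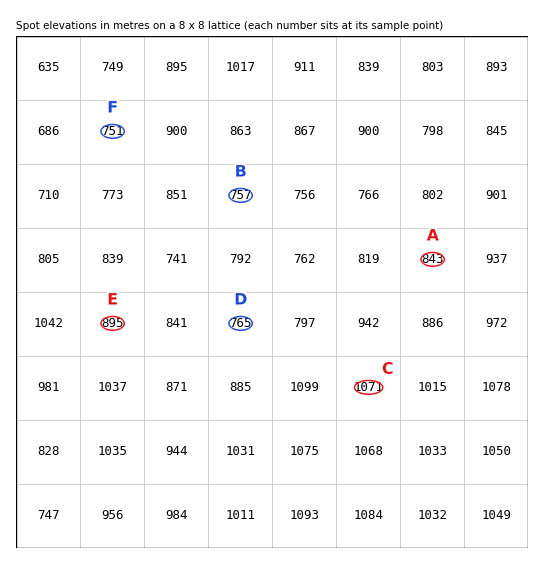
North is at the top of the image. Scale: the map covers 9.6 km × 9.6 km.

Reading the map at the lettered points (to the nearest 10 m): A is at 840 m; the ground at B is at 760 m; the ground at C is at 1070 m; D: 760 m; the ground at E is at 900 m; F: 750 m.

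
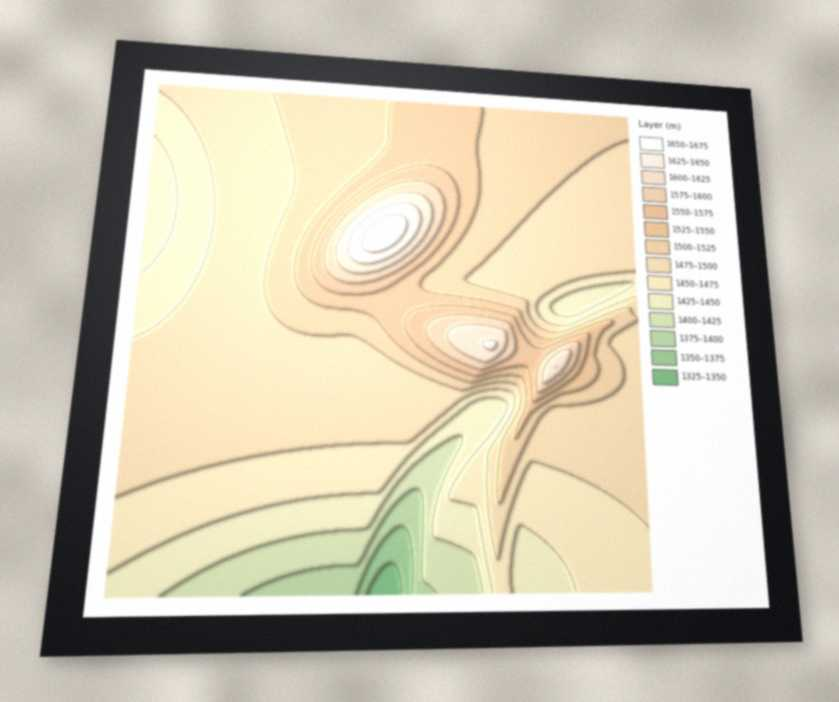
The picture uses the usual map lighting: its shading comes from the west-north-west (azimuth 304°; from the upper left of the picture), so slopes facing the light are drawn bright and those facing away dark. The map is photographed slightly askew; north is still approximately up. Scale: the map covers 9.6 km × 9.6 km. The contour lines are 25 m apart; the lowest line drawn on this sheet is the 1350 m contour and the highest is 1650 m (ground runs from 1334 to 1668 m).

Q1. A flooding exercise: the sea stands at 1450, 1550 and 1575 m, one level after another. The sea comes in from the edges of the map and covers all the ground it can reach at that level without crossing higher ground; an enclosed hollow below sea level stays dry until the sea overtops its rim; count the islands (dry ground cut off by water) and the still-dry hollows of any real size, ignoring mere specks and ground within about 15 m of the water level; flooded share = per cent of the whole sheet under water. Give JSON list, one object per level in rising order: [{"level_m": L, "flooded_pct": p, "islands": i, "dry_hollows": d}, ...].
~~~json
[{"level_m": 1450, "flooded_pct": 14, "islands": 0, "dry_hollows": 0}, {"level_m": 1550, "flooded_pct": 90, "islands": 2, "dry_hollows": 0}, {"level_m": 1575, "flooded_pct": 94, "islands": 3, "dry_hollows": 0}]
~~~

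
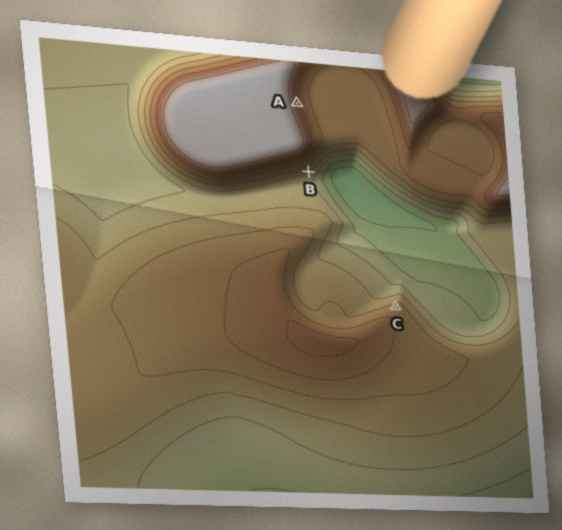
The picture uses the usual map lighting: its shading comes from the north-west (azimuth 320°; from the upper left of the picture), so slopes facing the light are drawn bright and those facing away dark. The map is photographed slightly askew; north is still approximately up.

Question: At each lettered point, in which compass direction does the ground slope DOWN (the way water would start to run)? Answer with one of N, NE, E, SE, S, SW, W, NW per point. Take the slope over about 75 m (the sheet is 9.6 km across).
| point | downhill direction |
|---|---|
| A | E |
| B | SE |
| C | N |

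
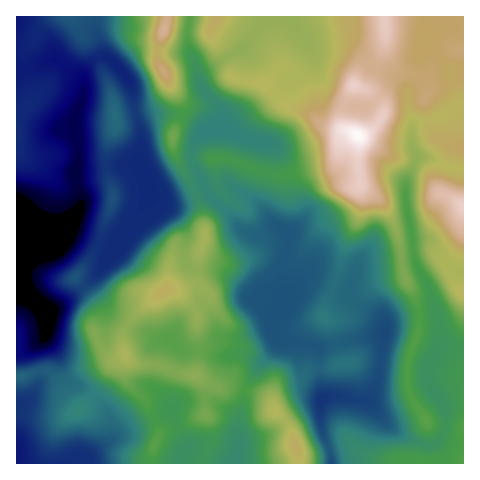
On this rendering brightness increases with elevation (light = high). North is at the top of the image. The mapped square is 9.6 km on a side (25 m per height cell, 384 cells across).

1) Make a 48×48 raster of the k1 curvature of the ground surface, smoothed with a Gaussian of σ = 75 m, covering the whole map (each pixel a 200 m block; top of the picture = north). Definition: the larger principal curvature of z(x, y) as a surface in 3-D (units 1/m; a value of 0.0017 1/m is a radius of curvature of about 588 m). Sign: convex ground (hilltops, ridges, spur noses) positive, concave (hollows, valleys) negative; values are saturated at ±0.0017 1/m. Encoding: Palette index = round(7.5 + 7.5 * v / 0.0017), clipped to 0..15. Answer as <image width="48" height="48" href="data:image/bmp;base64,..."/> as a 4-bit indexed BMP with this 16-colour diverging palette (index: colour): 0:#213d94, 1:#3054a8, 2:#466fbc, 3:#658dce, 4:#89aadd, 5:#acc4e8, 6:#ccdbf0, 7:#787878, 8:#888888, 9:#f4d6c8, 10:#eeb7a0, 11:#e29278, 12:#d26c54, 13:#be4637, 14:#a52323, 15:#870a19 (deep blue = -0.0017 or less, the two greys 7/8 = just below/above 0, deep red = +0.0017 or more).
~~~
<image width="48" height="48" href="data:image/bmp;base64,Qk32BAAAAAAAAHYAAAAoAAAAMAAAADAAAAABAAQAAAAAAIAEAAATCwAAEwsAABAAAAAAAAAAlD0hAKhUMAC8b0YAzo1lAN2qiQDoxKwA8NvMAHh4eACIiIgAyNb0AKC37gB4kuIAVGzSADdGvgAjI6UAGQqHAIiIiId3iZqod4iYd4iIiu2oiomaqqqpiHiJh3d4mZrJd3eZiHeJq/2pmpmaqph4mHeJl3eIh2fLh3eZh3d4nfp4qqmYiJmHiXeJmHiYd2e7mYiZd3iHn+h5uoh3eJq5iYiImpmYh3i5iaqqiIq637h5qYh3d5u5iYiIiqmId3q3eIq5h4m87Ih4mIh3eLyYeXd4iJmHd5yXd3moiIit2Hd4iId4itp3eYd4mImXecqId3mZmZq9x4dneIh4nMh3iJh4mHeIi6d4iJqqmZqcyIl4eIiInreIiNypmZmaqoeJq7uYiZiL2YmZiIiIj6eIiIrLmaqbqby7qYqHiaeaqYmaqpiIj7eIiIeIiIiqm7iIh3mHeJmWiHh4iZmIjcd3eJd3eHnZi5doh4mIiKuHeIh4iIiIi+iHeJd3eJzYi4d3eJqHibh3eIiIiIh3eOqIiZiHeL64i5d4d5uHnLh3iIiJiIh3d9uIioiHiL64ebmIdouI3aiIiImZmYh3Z8uIi4iHd5zKiJuZd6mL53iId4iYiIh3aMp3jIiIdoqbqYm7mqedpWeId3iZd4iHecl3nHiIiKqJzLqrupispmeId3eJh4iZnNl4zIiJu6l4rNyqqZmqp3eIh3d5l4iZrrh52YiJmsl3iJqat3mYmpiIiId4mHeInoiMp4iId6uHd2qax4qIq6mIiId3mHd3rni7iHiHd3qXd3mqyJuquZmYiId3mXd3vYnJiXiHd3iod4ib6pvLh3iIiIh3i5dn3ImoiniIh3eph4iI3qv6d3eIh4mHjMhn+3mXm3iIh3eaiIiImrz7d3mHd3iYiulp+XqYqniIiHeMmIh3dY3bmJl3iIeIaNp854qpmXiIiHd7qIh3dZ2oiqh3iYZ3ecu/yIu4mXeIiHd6uIh3d7uImYh4mYiZvdvNl4vKu3iIiIiKqIh3eNmJh4iImJm97Kq6h3rLqXiIiIiKmIh3e9iJd4maqZmbqJuYdovJhomIh3eKh3iIn6iZiau6qZmcmKqIiJuoh4iIiIiah3eI34m7vLqIiIeMmKl5vJeIiJiIiIeKiIeJ/IqqqYd3Z4eLp5mKqHeJmZiHiIeKmIeK+3eIiId3ZoiLqJqYh3mqmZh3eIiKqYd7/Xd4eIiHZnmqqrqph3moeJh3eHiJqYiLzZd3eImYiJy5qYi7h3mXiIiIiHiJuYiJqqiId3ibzMyYqHeMqYmXiIiIiHd6yYmZu7qYd3erqpmIuHeLqJqYh4iJiId6yHis7qeJmIq6h3mHqomZl4mZh4iIiHd8qHaf/IeKzdyod4h3jKqYl4iImIiIiIech3av+oiL26mYiIh3i6eHiZiIiIiIiIeqh3n/yoiKuXeIiIh4iaiIiIiIeIiHeIiYd4v/l3ebmId4iId3iJiZl3eIiIiHeJmHiarPl3i7h3iIiHd3iImamHd4mYiIeJmZm8rPyJvaiIiIiHd3iHiamId4iIiIeZiImoef+IraiIiIiHd3mHiamHd4iHeJmYiIeId++XfLmIh4h4iImHiaiIiIeA=="/>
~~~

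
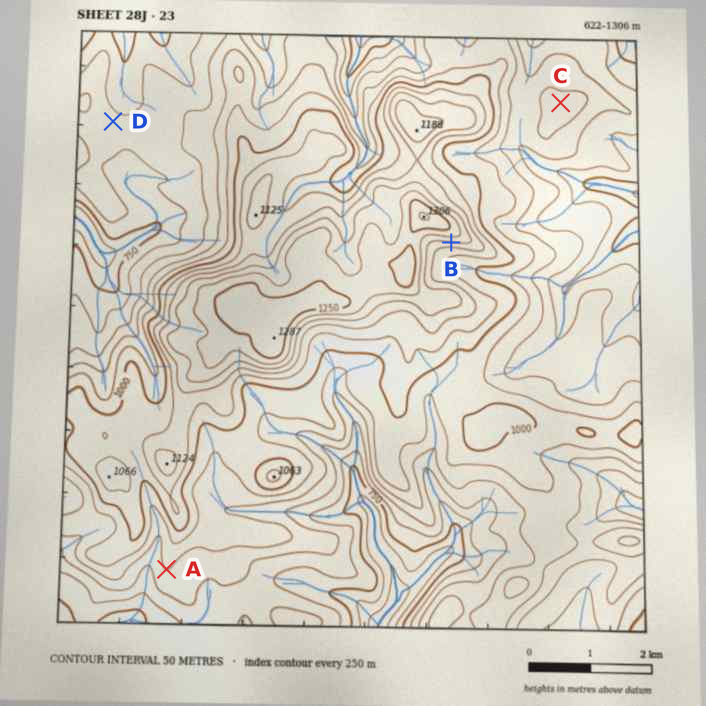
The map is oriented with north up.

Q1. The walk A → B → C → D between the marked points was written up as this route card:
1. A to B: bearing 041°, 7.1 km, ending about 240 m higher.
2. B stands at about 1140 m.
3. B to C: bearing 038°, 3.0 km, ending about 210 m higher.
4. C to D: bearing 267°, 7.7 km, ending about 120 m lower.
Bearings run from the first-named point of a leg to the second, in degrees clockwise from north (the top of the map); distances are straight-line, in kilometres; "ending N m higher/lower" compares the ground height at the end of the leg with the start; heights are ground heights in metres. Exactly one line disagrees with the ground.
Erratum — Line 3: it should read "ending about 210 m lower".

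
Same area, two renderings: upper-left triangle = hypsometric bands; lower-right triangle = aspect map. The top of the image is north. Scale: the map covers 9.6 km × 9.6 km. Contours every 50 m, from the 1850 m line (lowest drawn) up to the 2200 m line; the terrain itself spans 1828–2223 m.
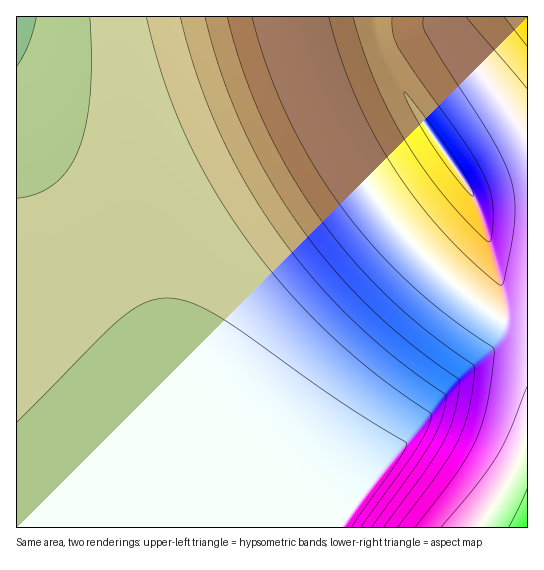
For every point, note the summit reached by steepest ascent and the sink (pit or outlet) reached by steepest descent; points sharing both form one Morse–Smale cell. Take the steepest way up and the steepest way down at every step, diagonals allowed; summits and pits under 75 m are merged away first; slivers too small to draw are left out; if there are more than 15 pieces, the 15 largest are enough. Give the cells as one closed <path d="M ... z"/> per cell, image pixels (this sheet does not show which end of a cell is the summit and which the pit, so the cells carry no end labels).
<path d="M290 16l-274 1 1 511 511-1 0-200-26-6-36-26-58-56-21-25-32-45-31-56-19-46z"/><path d="M443 16l-152 0 0 3 14 48 19 46 31 56 32 45 21 25 58 56 36 26 25 6 1-186-21-34-55-72-8-12z"/><path d="M527 16l-83 1 0 6 8 12 55 72 20 33z"/>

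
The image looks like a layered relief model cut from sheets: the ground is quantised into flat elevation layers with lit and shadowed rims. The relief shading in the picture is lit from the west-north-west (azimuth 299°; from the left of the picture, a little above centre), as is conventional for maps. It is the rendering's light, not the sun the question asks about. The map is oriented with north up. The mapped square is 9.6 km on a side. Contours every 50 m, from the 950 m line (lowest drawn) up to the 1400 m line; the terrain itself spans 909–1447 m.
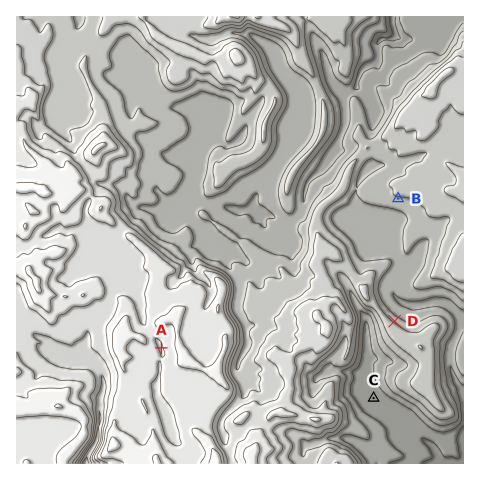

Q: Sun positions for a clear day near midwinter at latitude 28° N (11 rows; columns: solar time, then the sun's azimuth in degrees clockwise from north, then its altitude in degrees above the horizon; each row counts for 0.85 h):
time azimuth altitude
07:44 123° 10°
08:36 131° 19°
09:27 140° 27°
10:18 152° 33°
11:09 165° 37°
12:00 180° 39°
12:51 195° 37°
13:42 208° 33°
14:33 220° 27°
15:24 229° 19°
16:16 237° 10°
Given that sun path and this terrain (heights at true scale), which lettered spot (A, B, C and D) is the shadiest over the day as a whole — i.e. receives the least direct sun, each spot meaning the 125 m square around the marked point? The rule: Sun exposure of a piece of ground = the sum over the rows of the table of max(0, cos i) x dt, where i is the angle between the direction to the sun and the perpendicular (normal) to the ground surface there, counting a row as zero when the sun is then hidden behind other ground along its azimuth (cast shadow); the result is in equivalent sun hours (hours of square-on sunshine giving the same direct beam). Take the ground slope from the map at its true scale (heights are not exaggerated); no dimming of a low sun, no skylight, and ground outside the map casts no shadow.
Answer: D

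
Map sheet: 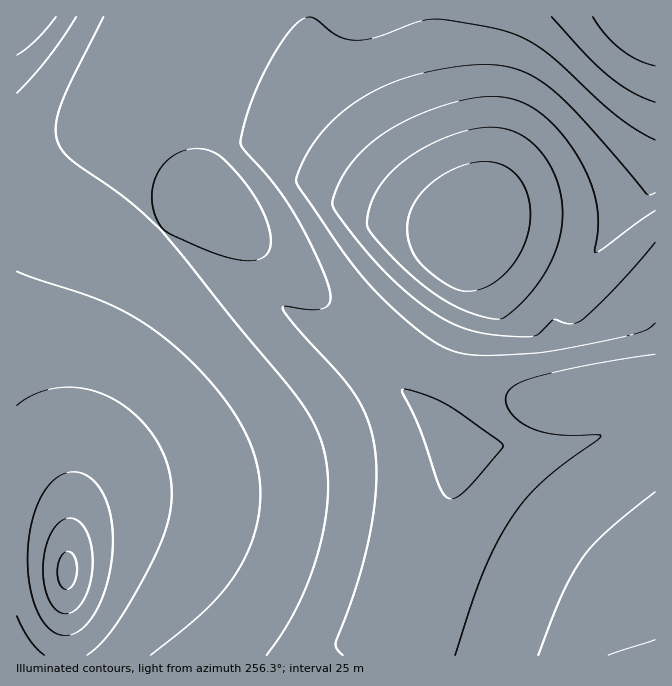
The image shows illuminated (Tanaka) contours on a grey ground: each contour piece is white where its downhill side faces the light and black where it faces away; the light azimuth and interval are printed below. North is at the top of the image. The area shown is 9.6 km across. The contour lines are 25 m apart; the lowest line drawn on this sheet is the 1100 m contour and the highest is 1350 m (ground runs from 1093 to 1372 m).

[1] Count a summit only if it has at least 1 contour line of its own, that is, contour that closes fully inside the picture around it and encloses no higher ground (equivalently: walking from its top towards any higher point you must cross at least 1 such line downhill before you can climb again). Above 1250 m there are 2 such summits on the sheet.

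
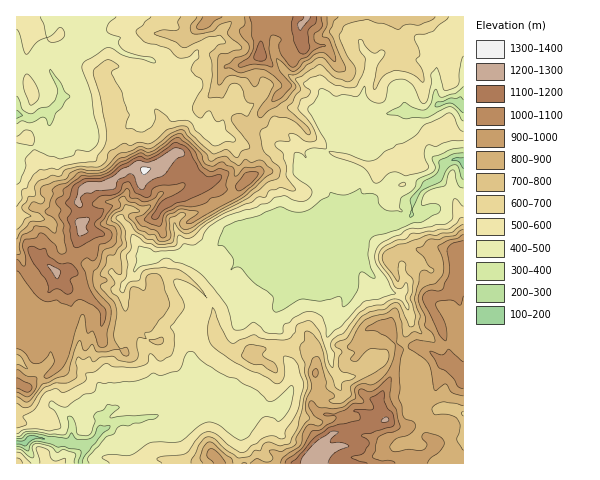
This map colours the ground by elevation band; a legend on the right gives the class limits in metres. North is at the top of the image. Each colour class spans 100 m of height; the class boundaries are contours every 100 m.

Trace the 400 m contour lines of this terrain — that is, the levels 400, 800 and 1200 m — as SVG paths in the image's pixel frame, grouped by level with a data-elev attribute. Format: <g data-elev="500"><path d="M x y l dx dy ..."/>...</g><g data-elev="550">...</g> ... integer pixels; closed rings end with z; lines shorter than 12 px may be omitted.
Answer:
<g data-elev="400"><path d="M74 463l2-9-12-4-7 3-8-7-14-2-3 3 2 8-2 3-11-8-4-1"/><path d="M17 437l3-1 5-4 4-1 35 4 4-7-1-10 2-2 5 3 4 15 10 2 3-3 4-10-1-9 3-2 7-2 4-6 9 1 2 2-9 9 0 2 17-2 28-2 3 2-4 3-20 4-5 3-6-1-5 2-3 6-9 4-17 19-1 4 1 3"/><path d="M463 188l-4-2-4-14-3-2-4 4-3 12-16 4-4 4-3 5-1 4 1 3 11-3 6 2 2 4-2 4-17 9-10 1-14 7-22 5-5 3-2 4-1 14 3 11 4 11-3 0-8-5-3-1-2 4-2 15-7 10-7 6-1-8-2-2-20 4-18-2-5 2-16 9-6 2-3-4 1-9-1-4-17-12-14-15-5-1-5 3 3-7-2-6-8-10-6-2 5-16 4-4 10-4 22-5 20-9 15 5 11-1 23-14 2-4 16 2 14-6 3 5 8-1 5 2 3 9 6 6 17 2 0-2-2-3 1-10 12-8 5-10 16-8 1-4-3-7 1-3 20-8 10-1"/><path d="M463 121l-7-10-5-4-26 11-20 1-18-6 12-6 5-5 9 6 12 2 6-6 4-15 4 7 3 1 13-3 8-7"/><path d="M17 96l5 13 7 5 4-1 7-5 9-2 6-6 3-9-8-18 0-4 20 28-14 16-6 12-2 0-2-6-3-2-11 6-10-2-5 3"/></g><g data-elev="800"><path d="M233 463l-2-5-17-15-5-1-6 5-3 9 3 7"/><path d="M463 450l-6-10 3-14-3-7-9-5-14 0-2-5 5-5 7-2 19 3"/><path d="M17 397l8 5 3 0 14-18 25-9 2-4 6-22 5-9 4 11 3-1 5-6 5 8 9 0 13-3 5 6 5 0-2-7-7 1-5-9-1-6 3-20-1-8-2-5-14-15 7-6-7-6 6-9 1-8 2-2 6 0 7-11-2-16-9-8 4-6 7-4 3-5 9 2 6 4-9 2-3 3 10 13 10 6 6 0 5 6 6 0 4-2 2-2-2-16 2-3 12-5 3 2-6 7 0 5 5 2 7-1 53-32 20-18 7-5 1-2-9-9-4-2-9 2-6-3-7 7-13-10-15 5-3-7-20-18-2-5-6-1-8 3-19 15-5 1-8-2-8 4-12 2-17 16-13 2-11-2-8 4-4 6-12 3-12 4-2 7 5 6-1 3-3 2-8-2-4 6 3 3 8 3 5 6-5 1-10 1-10 10-3 7"/><path d="M17 355l4 2 6 12-7-4-3 0"/><path d="M463 230l-9 6-9 1-6 3-10-1-6 7-7 3 8 8 4 8 6 5-2 3-7-3-5 2-6 26 6 17-1 8 2 11-7-2-7 4-3 1-2-15-3-10-3-4-11 6-13 2-8 4-5 7-12 20 8 6-4 7 3 1 3 0 10-10 5-3 14 2 3 3 0 5-6 9-32 18-1 3 1 8-10 7-7 0-4-1-1-2 5-3 0-2-8-7 0-6-6-23-2-2-5 1-5 14 4 16-5 10-2 7 1 6 3 8-4 5-8 13-1 7-4 3-11 5-8-2-4 1 4 7-3 4-5 0-8-3-7 4"/><path d="M197 17l-7 9 1 5 2 3 7 0 13-3 7-6 10-3 1 2-3 10 14 13-1 3-14 4-6 0-3 2 0 29 3-1 6-7 5-2 14 3 9 9 3-3 4-7 5 2 6 4 0 4-4 9-11 15 0 5 2 2 9-7 17-11 9-11 1-4-8-10 10-1 9-9 9-7 7 0 13 13 7 1 2-2-1-6-15-32 5-11 4-4"/></g><g data-elev="1200"><path d="M328 463l2-4 4-5 15-8-7-3-12-1 1-3 7-6-1-1-7 0-14 9-13 15-3 7"/><path d="M381 421l5 1 3-3-4-2z"/><path d="M56 278l3 0 2-7-13-7 0 2z"/><path d="M79 236l9-4-2-5 3-6 0-3-11 0-3 3z"/><path d="M78 207l2 1 2-1-1-10 3-3 7-1 5-2 19-2 3-9 12-6 4 2 5 12 4 1 8-8 14-7 11-15 8-4 0-3-4-4-6 0-23 14-5 0-7-2-3 1-15 8-9 8-9 4-18 1-7 6-4 14z"/><path d="M304 17l-6 7 2 6 10-13"/></g>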